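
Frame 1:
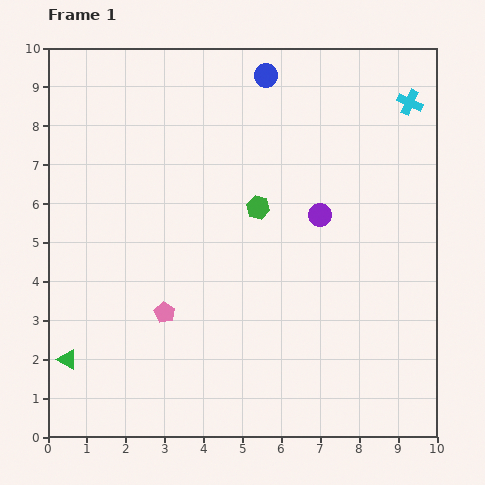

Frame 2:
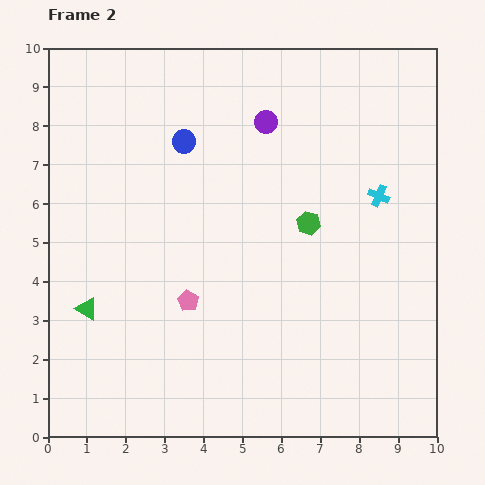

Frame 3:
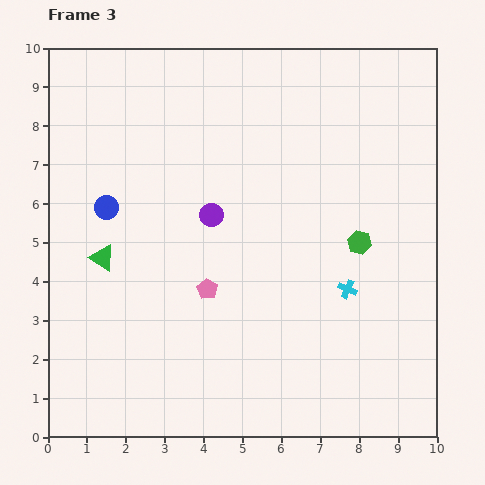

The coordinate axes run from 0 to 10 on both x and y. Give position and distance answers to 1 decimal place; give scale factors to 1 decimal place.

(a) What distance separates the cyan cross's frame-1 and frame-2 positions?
2.5

The cyan cross moved from (9.3, 8.6) to (8.5, 6.2), a distance of √(0.8² + 2.4²) ≈ 2.5.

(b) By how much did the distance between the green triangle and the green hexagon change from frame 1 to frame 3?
+0.3

Distance in frame 1: 6.3. Distance in frame 3: 6.6.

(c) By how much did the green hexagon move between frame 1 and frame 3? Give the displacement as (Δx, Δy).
(2.6, -0.9)

The green hexagon was at (5.4, 5.9) in frame 1 and (8.0, 5.0) in frame 3.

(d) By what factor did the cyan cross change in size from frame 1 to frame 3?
0.7×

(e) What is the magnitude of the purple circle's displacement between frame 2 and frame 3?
2.8

The purple circle moved from (5.6, 8.1) to (4.2, 5.7), a distance of √(1.4² + 2.4²) ≈ 2.8.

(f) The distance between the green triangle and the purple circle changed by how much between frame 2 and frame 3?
-3.6

Distance in frame 2: 6.6. Distance in frame 3: 3.0.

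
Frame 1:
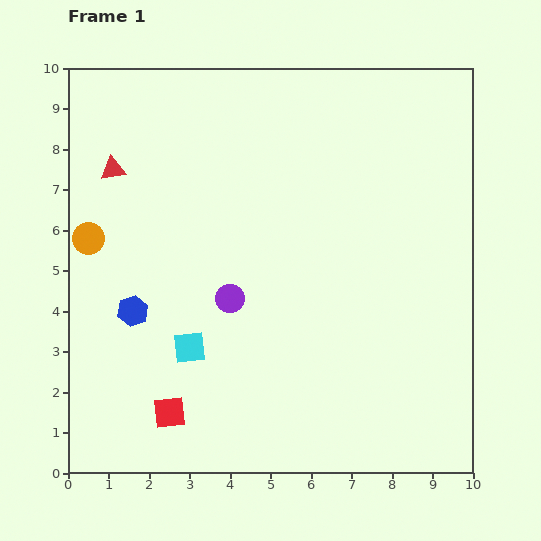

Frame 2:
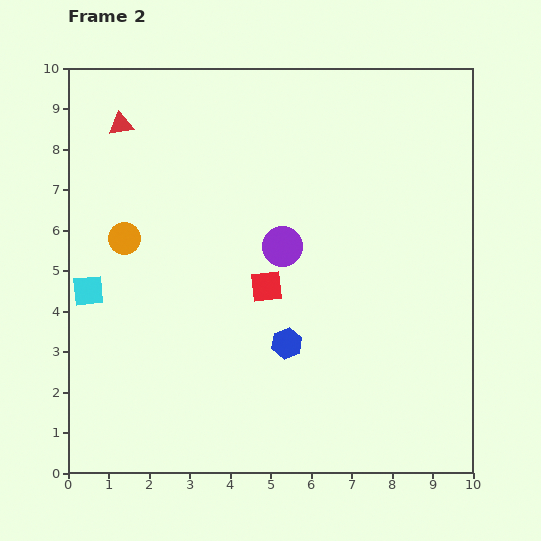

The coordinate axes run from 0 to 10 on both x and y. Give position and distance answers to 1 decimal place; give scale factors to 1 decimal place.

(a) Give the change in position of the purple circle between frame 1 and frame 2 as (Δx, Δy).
(1.3, 1.3)

The purple circle was at (4.0, 4.3) in frame 1 and (5.3, 5.6) in frame 2.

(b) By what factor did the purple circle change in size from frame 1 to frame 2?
1.4×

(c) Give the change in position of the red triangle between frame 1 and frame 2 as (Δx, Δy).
(0.2, 1.1)

The red triangle was at (1.1, 7.5) in frame 1 and (1.3, 8.6) in frame 2.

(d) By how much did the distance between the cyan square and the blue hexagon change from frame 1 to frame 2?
+3.4

Distance in frame 1: 1.7. Distance in frame 2: 5.1.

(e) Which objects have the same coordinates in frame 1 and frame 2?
none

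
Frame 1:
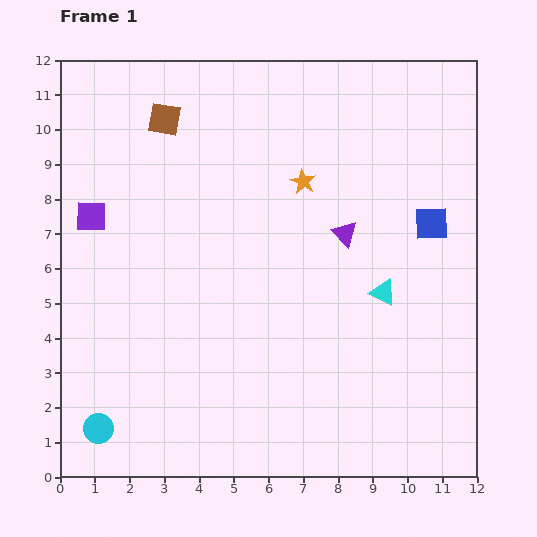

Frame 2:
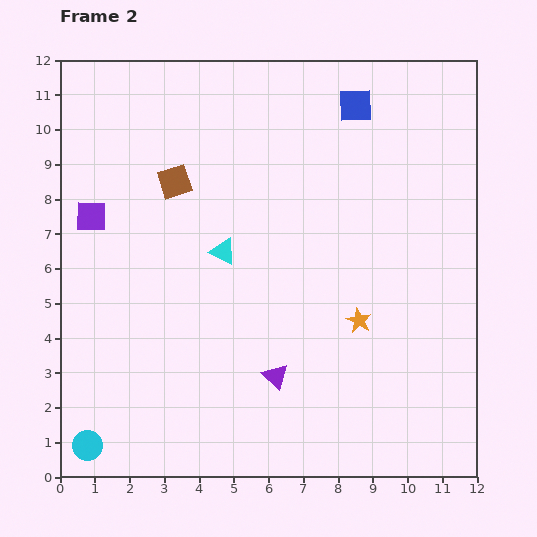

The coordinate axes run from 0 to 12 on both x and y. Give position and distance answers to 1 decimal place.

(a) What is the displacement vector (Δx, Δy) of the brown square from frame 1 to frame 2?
(0.3, -1.8)

The brown square was at (3.0, 10.3) in frame 1 and (3.3, 8.5) in frame 2.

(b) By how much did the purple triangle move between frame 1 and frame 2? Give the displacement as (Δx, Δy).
(-2.0, -4.1)

The purple triangle was at (8.2, 7.0) in frame 1 and (6.2, 2.9) in frame 2.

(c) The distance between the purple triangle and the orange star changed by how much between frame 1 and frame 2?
+1.0

Distance in frame 1: 1.9. Distance in frame 2: 2.9.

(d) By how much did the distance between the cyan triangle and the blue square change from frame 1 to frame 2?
+3.3

Distance in frame 1: 2.4. Distance in frame 2: 5.7.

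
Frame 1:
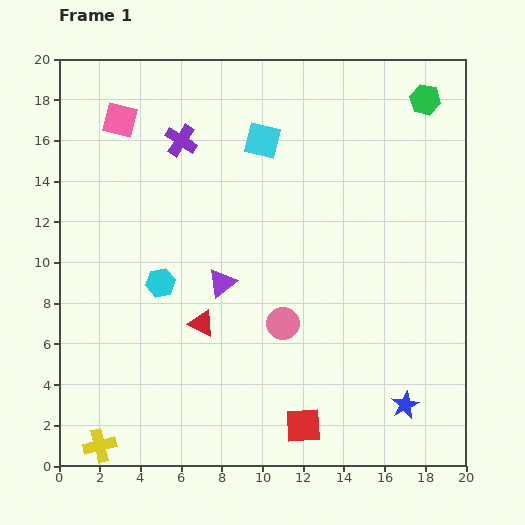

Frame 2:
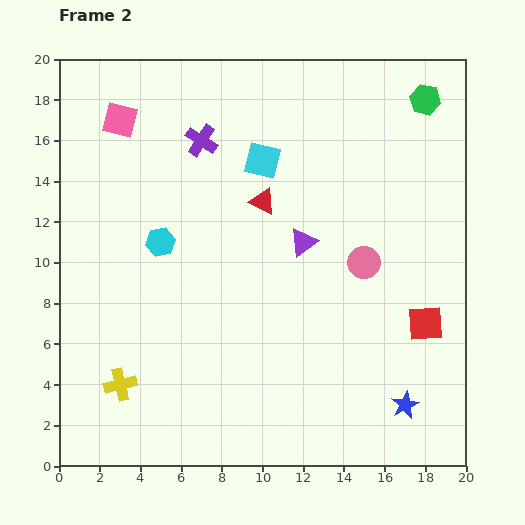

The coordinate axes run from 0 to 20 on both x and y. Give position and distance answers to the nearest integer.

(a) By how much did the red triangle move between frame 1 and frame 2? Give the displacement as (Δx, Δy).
(3, 6)

The red triangle was at (7, 7) in frame 1 and (10, 13) in frame 2.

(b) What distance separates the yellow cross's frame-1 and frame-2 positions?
3

The yellow cross moved from (2, 1) to (3, 4), a distance of √(1² + 3²) ≈ 3.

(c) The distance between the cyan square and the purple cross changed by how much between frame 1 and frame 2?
-1

Distance in frame 1: 4. Distance in frame 2: 3.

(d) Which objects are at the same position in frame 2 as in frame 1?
the pink square, the green hexagon, the blue star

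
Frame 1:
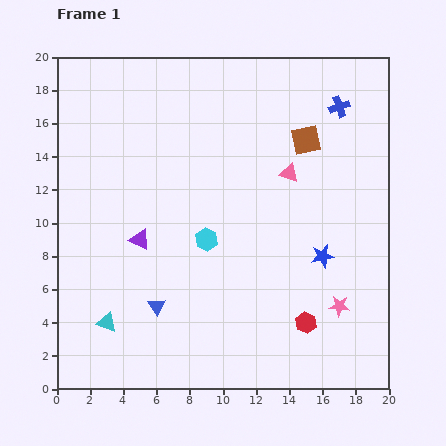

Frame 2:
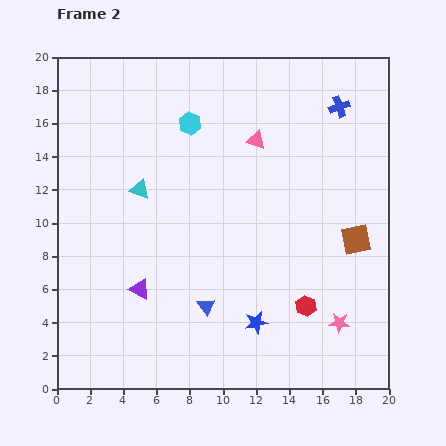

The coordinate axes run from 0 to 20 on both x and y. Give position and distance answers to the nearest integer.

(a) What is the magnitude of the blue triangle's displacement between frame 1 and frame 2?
3

The blue triangle moved from (6, 5) to (9, 5), a distance of √(3² + 0²) ≈ 3.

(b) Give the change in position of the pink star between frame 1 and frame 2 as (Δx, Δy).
(0, -1)

The pink star was at (17, 5) in frame 1 and (17, 4) in frame 2.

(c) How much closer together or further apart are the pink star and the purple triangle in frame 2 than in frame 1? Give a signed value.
-1

Distance in frame 1: 13. Distance in frame 2: 12.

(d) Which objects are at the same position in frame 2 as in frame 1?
the blue cross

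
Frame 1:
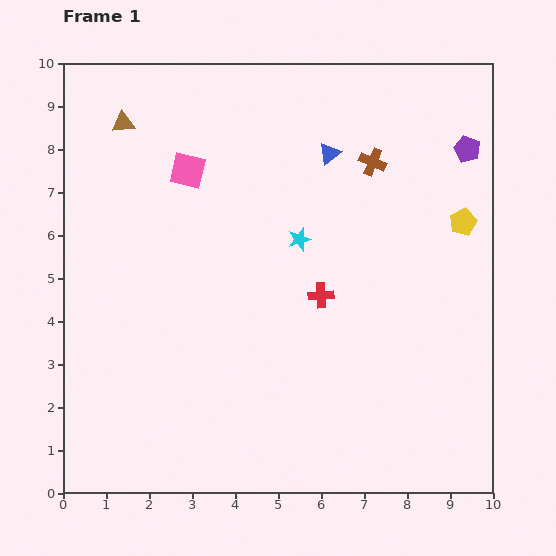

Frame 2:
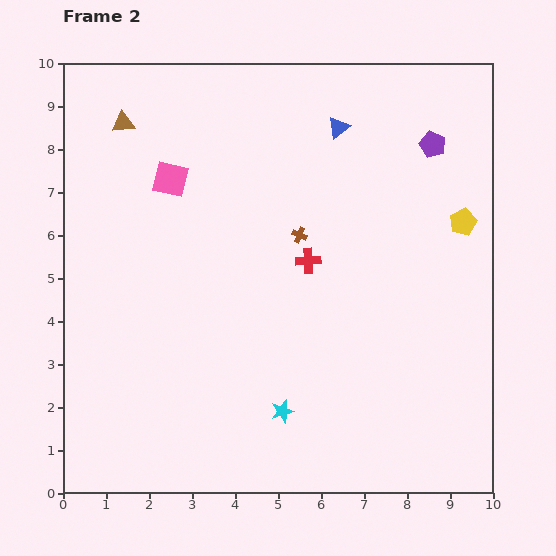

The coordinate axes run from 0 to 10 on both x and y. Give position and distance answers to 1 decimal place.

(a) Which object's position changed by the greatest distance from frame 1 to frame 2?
the cyan star

(moved 4.0; next 2.4)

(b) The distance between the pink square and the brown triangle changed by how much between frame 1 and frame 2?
-0.2

Distance in frame 1: 1.9. Distance in frame 2: 1.7.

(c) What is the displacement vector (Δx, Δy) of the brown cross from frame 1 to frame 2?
(-1.7, -1.7)

The brown cross was at (7.2, 7.7) in frame 1 and (5.5, 6.0) in frame 2.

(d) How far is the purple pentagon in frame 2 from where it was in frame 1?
0.8

The purple pentagon moved from (9.4, 8.0) to (8.6, 8.1), a distance of √(0.8² + 0.1²) ≈ 0.8.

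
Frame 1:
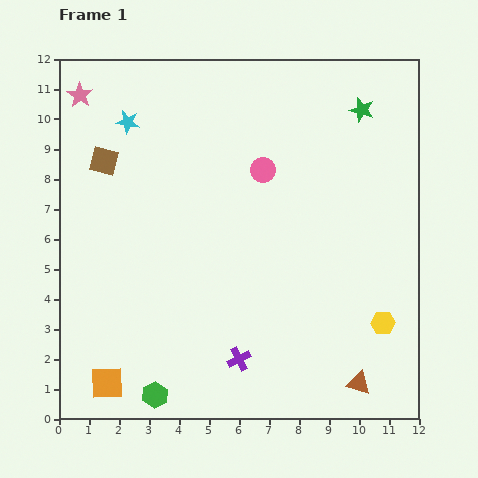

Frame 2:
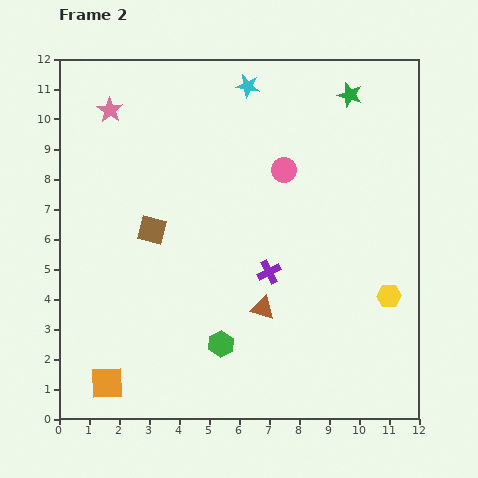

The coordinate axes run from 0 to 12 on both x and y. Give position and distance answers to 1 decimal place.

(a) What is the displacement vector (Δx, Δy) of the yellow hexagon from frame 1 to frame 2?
(0.2, 0.9)

The yellow hexagon was at (10.8, 3.2) in frame 1 and (11.0, 4.1) in frame 2.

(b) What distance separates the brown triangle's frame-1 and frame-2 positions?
4.1

The brown triangle moved from (10.0, 1.2) to (6.8, 3.7), a distance of √(3.2² + 2.5²) ≈ 4.1.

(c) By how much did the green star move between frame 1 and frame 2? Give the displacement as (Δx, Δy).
(-0.4, 0.5)

The green star was at (10.1, 10.3) in frame 1 and (9.7, 10.8) in frame 2.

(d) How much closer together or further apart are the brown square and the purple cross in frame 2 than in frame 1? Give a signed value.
-3.9

Distance in frame 1: 8.0. Distance in frame 2: 4.1.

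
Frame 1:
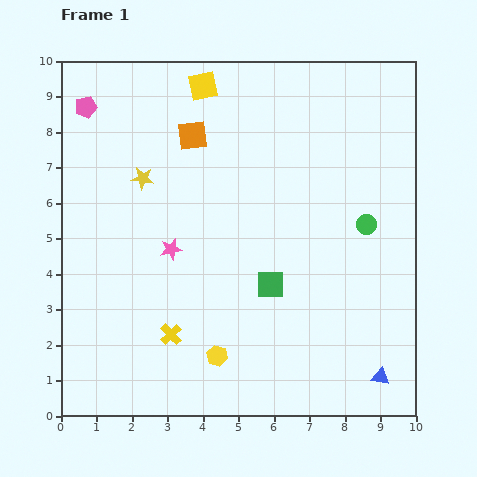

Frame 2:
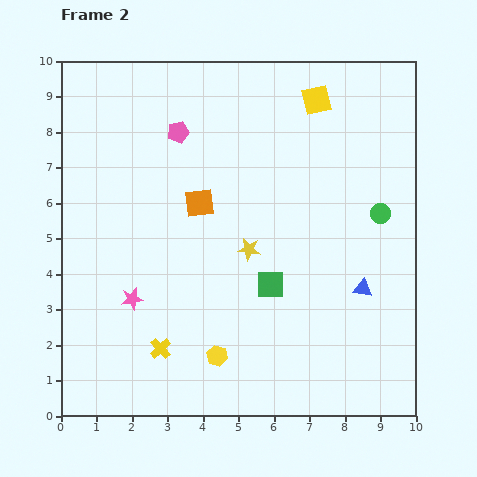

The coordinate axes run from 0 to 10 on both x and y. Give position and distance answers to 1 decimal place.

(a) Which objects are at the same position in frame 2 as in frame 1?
the yellow hexagon, the green square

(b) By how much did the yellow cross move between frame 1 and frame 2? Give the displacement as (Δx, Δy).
(-0.3, -0.4)

The yellow cross was at (3.1, 2.3) in frame 1 and (2.8, 1.9) in frame 2.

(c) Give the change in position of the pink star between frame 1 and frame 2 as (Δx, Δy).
(-1.1, -1.4)

The pink star was at (3.1, 4.7) in frame 1 and (2.0, 3.3) in frame 2.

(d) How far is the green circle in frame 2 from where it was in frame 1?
0.5

The green circle moved from (8.6, 5.4) to (9.0, 5.7), a distance of √(0.4² + 0.3²) ≈ 0.5.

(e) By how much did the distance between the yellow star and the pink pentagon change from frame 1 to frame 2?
+1.3

Distance in frame 1: 2.6. Distance in frame 2: 3.9.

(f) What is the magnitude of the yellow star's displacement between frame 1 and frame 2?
3.6

The yellow star moved from (2.3, 6.7) to (5.3, 4.7), a distance of √(3.0² + 2.0²) ≈ 3.6.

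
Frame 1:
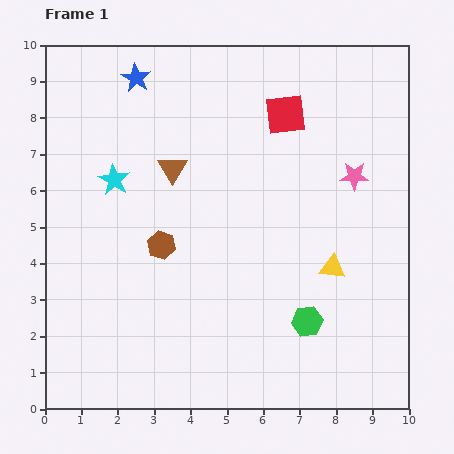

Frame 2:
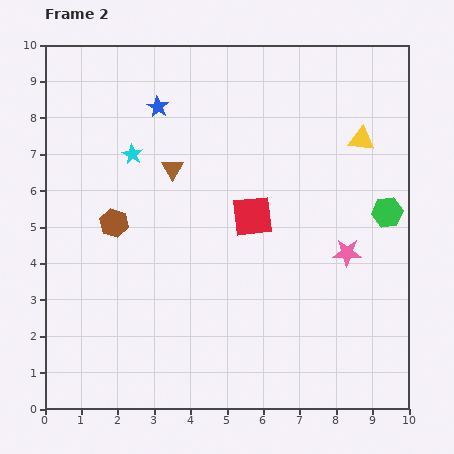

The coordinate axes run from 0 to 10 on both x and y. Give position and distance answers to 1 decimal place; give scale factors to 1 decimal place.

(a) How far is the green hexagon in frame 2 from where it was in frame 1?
3.7

The green hexagon moved from (7.2, 2.4) to (9.4, 5.4), a distance of √(2.2² + 3.0²) ≈ 3.7.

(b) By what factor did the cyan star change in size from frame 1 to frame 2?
0.7×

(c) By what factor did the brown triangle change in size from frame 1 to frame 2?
0.7×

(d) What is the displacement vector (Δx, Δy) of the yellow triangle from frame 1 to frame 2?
(0.8, 3.5)

The yellow triangle was at (7.9, 3.9) in frame 1 and (8.7, 7.4) in frame 2.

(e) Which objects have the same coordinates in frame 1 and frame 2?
the brown triangle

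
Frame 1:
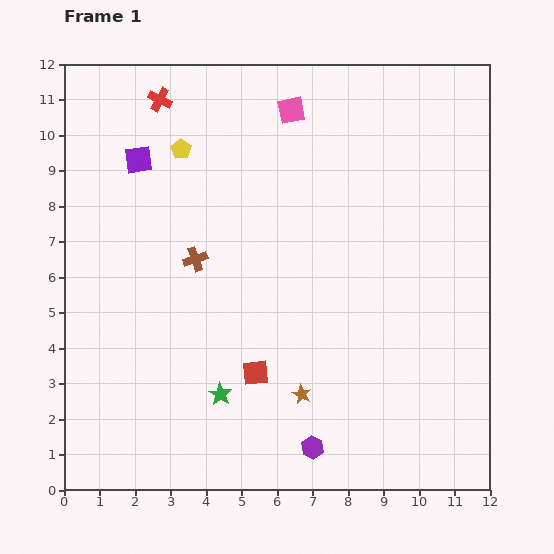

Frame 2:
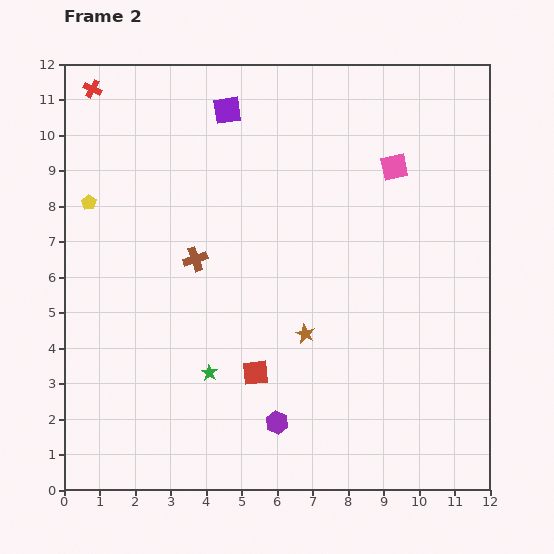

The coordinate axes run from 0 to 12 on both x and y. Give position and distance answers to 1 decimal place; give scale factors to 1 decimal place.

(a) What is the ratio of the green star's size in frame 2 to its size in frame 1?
0.7×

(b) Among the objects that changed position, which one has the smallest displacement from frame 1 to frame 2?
the green star

(moved 0.7)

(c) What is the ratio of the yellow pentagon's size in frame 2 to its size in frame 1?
0.8×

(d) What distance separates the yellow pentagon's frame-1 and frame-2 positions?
3.0

The yellow pentagon moved from (3.3, 9.6) to (0.7, 8.1), a distance of √(2.6² + 1.5²) ≈ 3.0.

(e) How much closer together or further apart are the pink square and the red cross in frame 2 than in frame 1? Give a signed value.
+5.1

Distance in frame 1: 3.7. Distance in frame 2: 8.8.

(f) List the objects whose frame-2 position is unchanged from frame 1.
the red square, the brown cross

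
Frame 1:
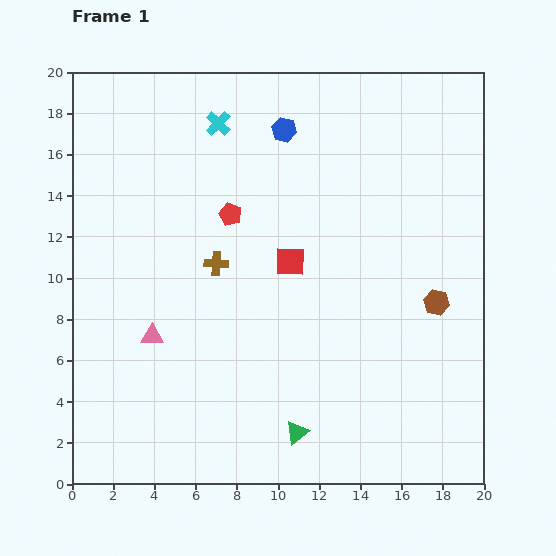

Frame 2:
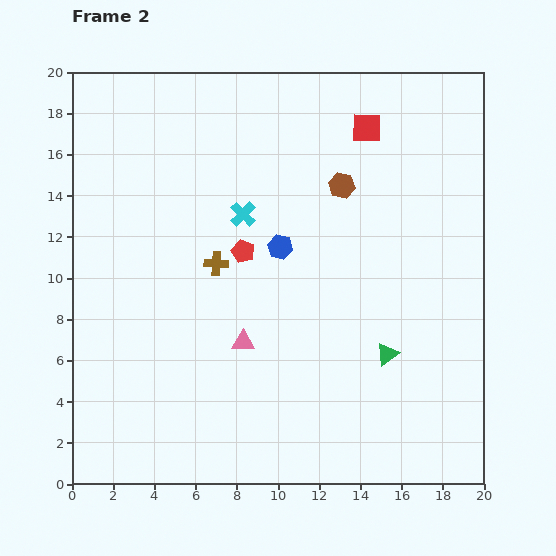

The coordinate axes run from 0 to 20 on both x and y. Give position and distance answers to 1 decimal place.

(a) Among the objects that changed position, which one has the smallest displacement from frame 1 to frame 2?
the red pentagon

(moved 1.9)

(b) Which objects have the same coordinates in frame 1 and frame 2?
the brown cross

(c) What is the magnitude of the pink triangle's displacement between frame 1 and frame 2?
4.4

The pink triangle moved from (3.9, 7.2) to (8.3, 6.9), a distance of √(4.4² + 0.3²) ≈ 4.4.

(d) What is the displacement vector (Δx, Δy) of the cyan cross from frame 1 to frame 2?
(1.2, -4.4)

The cyan cross was at (7.1, 17.5) in frame 1 and (8.3, 13.1) in frame 2.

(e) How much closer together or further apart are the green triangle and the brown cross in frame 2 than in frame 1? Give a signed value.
+0.3

Distance in frame 1: 9.1. Distance in frame 2: 9.4.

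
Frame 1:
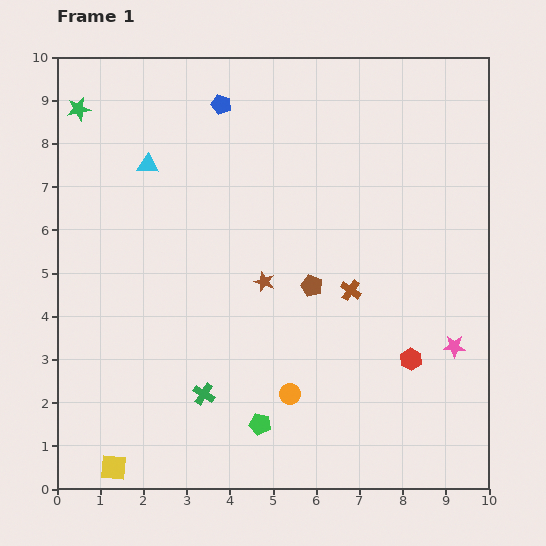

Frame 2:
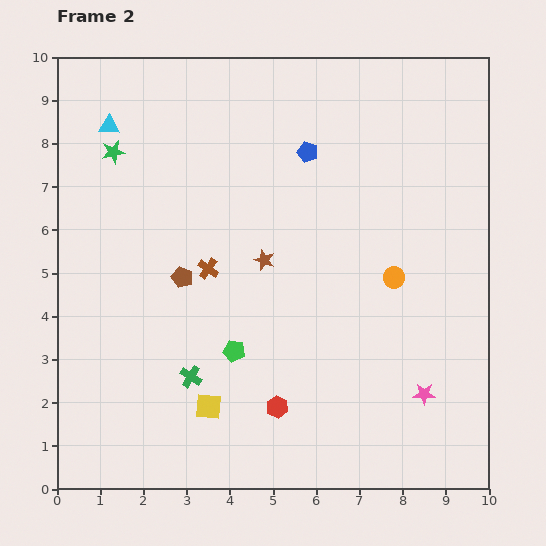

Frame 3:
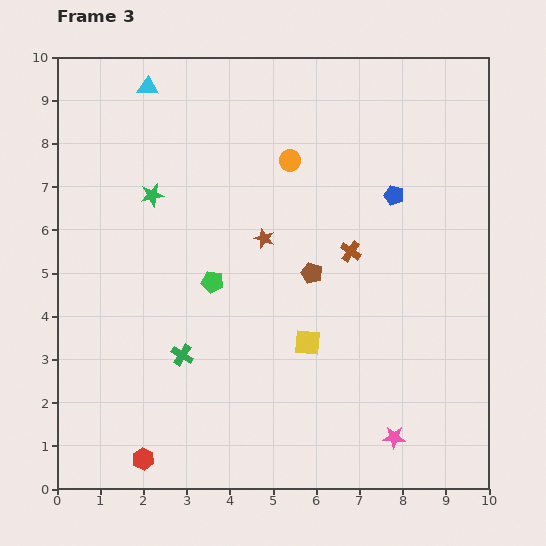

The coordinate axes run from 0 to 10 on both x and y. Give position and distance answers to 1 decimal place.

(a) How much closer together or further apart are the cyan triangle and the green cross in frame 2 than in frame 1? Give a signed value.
+0.6

Distance in frame 1: 5.5. Distance in frame 2: 6.1.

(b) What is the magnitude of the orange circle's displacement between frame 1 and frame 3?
5.4

The orange circle moved from (5.4, 2.2) to (5.4, 7.6), a distance of √(0.0² + 5.4²) ≈ 5.4.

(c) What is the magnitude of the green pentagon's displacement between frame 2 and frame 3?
1.7

The green pentagon moved from (4.1, 3.2) to (3.6, 4.8), a distance of √(0.5² + 1.6²) ≈ 1.7.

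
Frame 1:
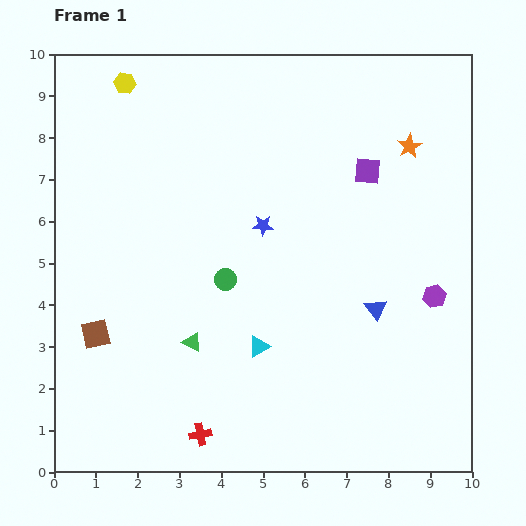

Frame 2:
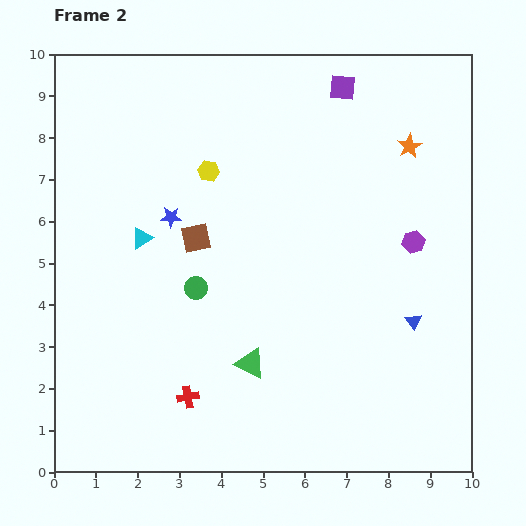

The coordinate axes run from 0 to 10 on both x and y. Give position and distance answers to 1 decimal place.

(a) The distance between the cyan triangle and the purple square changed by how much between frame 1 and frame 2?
+1.1

Distance in frame 1: 4.9. Distance in frame 2: 6.0.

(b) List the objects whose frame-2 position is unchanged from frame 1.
the orange star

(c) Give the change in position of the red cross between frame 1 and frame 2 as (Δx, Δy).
(-0.3, 0.9)

The red cross was at (3.5, 0.9) in frame 1 and (3.2, 1.8) in frame 2.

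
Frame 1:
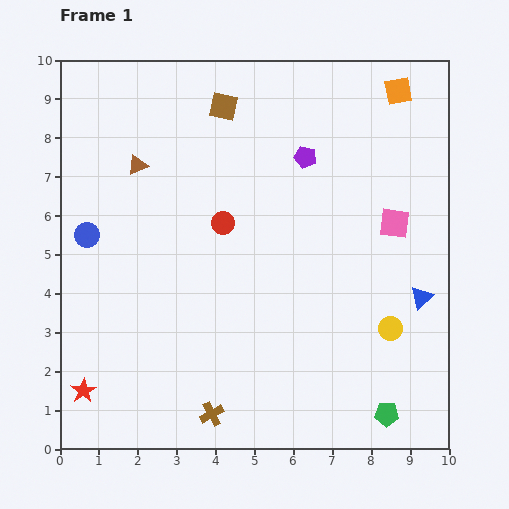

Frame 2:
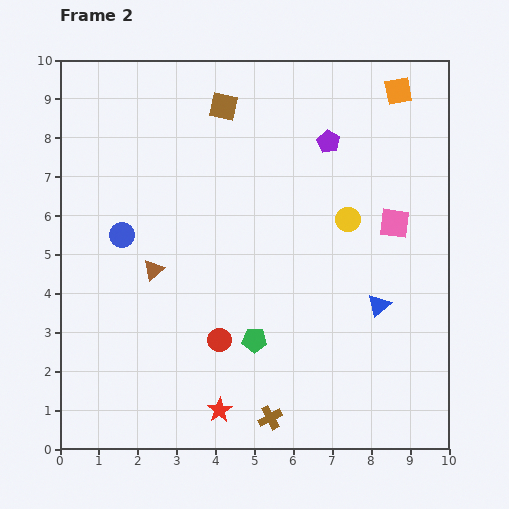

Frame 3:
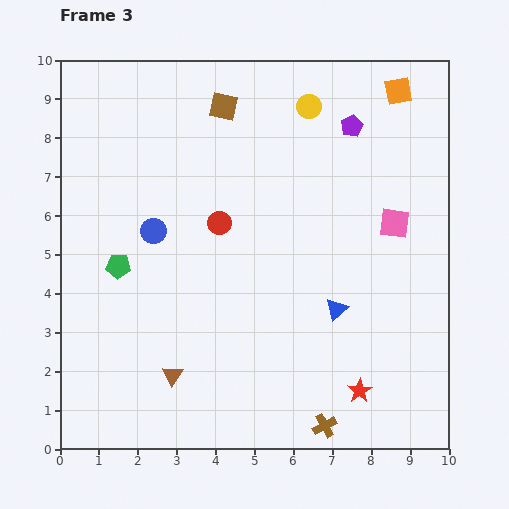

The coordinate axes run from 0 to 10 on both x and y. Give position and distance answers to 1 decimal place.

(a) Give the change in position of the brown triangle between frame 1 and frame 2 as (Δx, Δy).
(0.4, -2.7)

The brown triangle was at (2.0, 7.3) in frame 1 and (2.4, 4.6) in frame 2.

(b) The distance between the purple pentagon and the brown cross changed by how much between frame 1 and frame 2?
+0.3

Distance in frame 1: 7.0. Distance in frame 2: 7.3.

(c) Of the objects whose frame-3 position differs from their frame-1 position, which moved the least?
the red circle

(moved 0.1)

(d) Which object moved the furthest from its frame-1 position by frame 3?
the green pentagon

(moved 7.9; next 7.1)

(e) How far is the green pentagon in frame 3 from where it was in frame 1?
7.9

The green pentagon moved from (8.4, 0.9) to (1.5, 4.7), a distance of √(6.9² + 3.8²) ≈ 7.9.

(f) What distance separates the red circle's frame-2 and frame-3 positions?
3.0

The red circle moved from (4.1, 2.8) to (4.1, 5.8), a distance of √(0.0² + 3.0²) ≈ 3.0.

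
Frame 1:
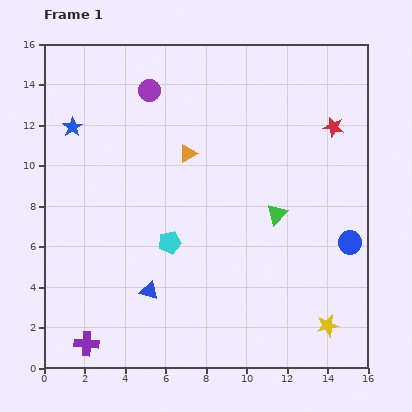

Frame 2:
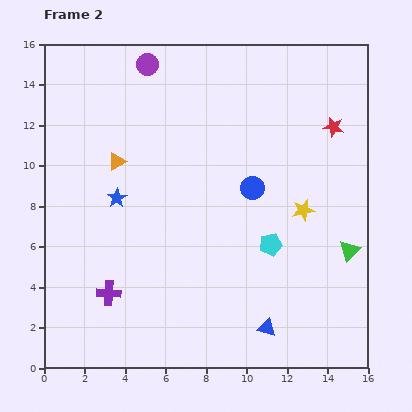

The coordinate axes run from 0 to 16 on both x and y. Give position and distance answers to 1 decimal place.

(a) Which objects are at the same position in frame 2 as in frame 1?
the red star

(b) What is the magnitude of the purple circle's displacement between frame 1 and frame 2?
1.3

The purple circle moved from (5.2, 13.7) to (5.1, 15.0), a distance of √(0.1² + 1.3²) ≈ 1.3.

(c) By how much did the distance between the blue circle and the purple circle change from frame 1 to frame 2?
-4.4

Distance in frame 1: 12.4. Distance in frame 2: 8.0.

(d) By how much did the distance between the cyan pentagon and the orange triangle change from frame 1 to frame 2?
+4.1

Distance in frame 1: 4.5. Distance in frame 2: 8.6.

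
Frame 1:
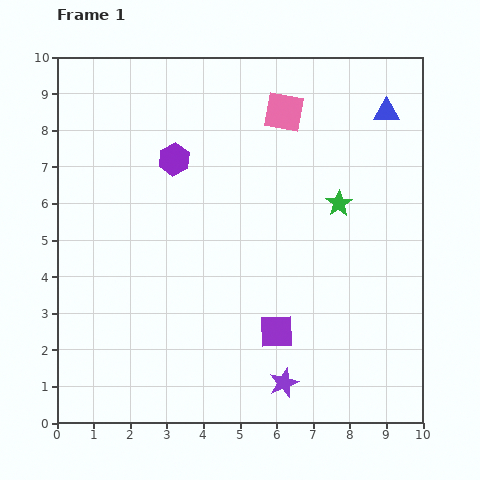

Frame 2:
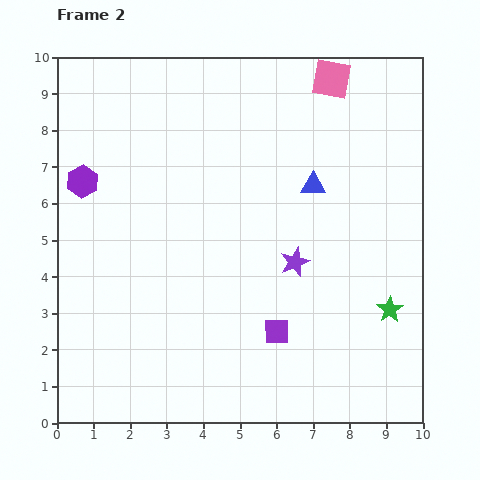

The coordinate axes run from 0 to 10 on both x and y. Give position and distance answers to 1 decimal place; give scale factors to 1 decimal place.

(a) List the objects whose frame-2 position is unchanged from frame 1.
the purple square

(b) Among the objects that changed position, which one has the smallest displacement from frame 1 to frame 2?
the pink square

(moved 1.6)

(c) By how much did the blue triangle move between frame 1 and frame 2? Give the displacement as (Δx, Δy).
(-2.0, -2.0)

The blue triangle was at (9.0, 8.5) in frame 1 and (7.0, 6.5) in frame 2.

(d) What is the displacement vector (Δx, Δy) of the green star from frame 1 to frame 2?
(1.4, -2.9)

The green star was at (7.7, 6.0) in frame 1 and (9.1, 3.1) in frame 2.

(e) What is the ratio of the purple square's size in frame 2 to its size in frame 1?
0.8×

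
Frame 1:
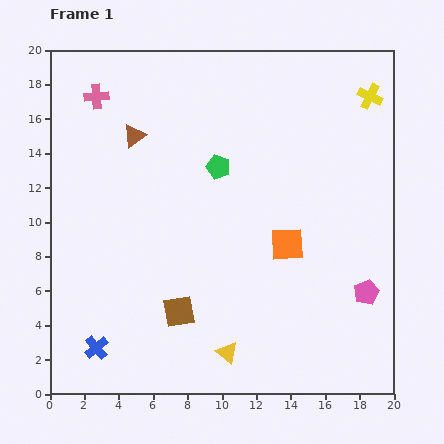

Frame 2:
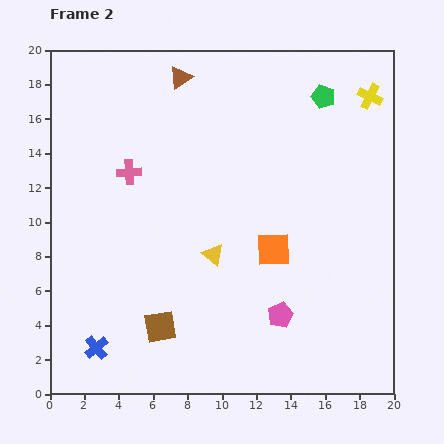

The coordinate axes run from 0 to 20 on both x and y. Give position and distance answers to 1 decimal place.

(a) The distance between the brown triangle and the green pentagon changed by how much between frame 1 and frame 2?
+3.2

Distance in frame 1: 5.2. Distance in frame 2: 8.4.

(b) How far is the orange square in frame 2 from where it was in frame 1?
0.9

The orange square moved from (13.8, 8.7) to (13.0, 8.4), a distance of √(0.8² + 0.3²) ≈ 0.9.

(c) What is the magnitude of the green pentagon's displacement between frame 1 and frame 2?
7.3

The green pentagon moved from (9.8, 13.2) to (15.9, 17.3), a distance of √(6.1² + 4.1²) ≈ 7.3.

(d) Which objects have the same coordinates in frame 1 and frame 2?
the yellow cross, the blue cross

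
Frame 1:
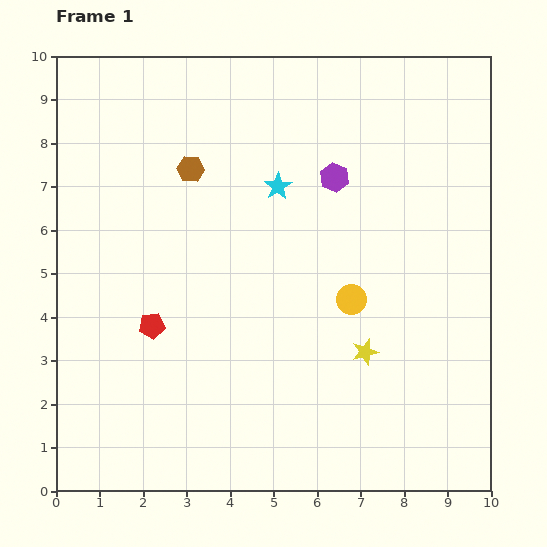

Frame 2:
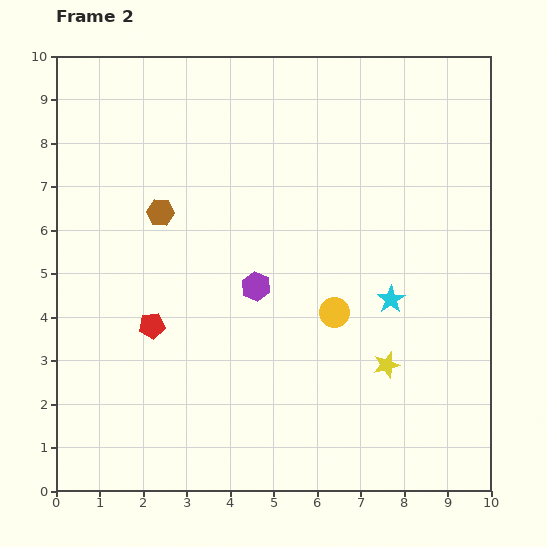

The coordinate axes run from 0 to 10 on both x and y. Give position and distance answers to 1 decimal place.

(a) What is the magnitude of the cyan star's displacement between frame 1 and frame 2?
3.7

The cyan star moved from (5.1, 7.0) to (7.7, 4.4), a distance of √(2.6² + 2.6²) ≈ 3.7.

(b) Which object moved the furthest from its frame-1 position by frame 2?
the cyan star

(moved 3.7; next 3.1)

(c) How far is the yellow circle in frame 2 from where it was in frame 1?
0.5

The yellow circle moved from (6.8, 4.4) to (6.4, 4.1), a distance of √(0.4² + 0.3²) ≈ 0.5.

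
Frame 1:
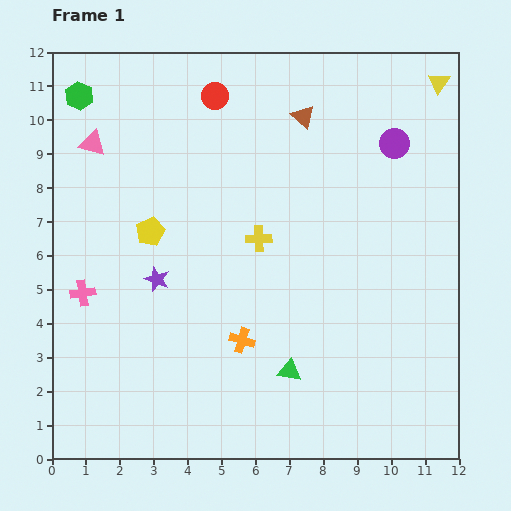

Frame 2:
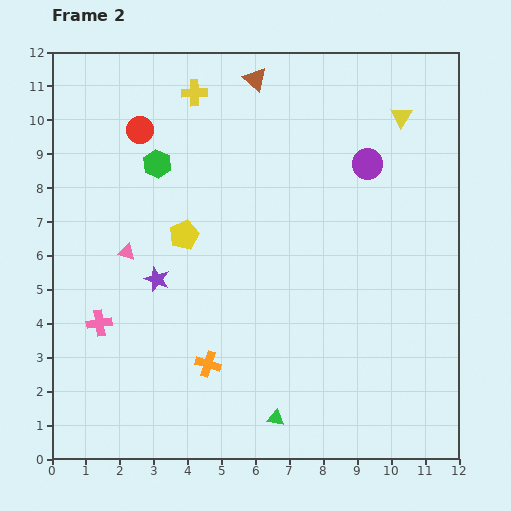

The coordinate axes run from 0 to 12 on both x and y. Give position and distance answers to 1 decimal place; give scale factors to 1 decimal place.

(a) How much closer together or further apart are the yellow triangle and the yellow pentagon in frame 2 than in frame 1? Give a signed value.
-2.3

Distance in frame 1: 9.6. Distance in frame 2: 7.3.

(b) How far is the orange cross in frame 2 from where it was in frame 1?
1.2

The orange cross moved from (5.6, 3.5) to (4.6, 2.8), a distance of √(1.0² + 0.7²) ≈ 1.2.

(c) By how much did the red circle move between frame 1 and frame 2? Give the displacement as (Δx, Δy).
(-2.2, -1.0)

The red circle was at (4.8, 10.7) in frame 1 and (2.6, 9.7) in frame 2.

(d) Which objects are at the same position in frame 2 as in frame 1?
the purple star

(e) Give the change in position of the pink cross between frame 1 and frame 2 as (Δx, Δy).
(0.5, -0.9)

The pink cross was at (0.9, 4.9) in frame 1 and (1.4, 4.0) in frame 2.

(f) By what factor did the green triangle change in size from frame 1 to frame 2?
0.7×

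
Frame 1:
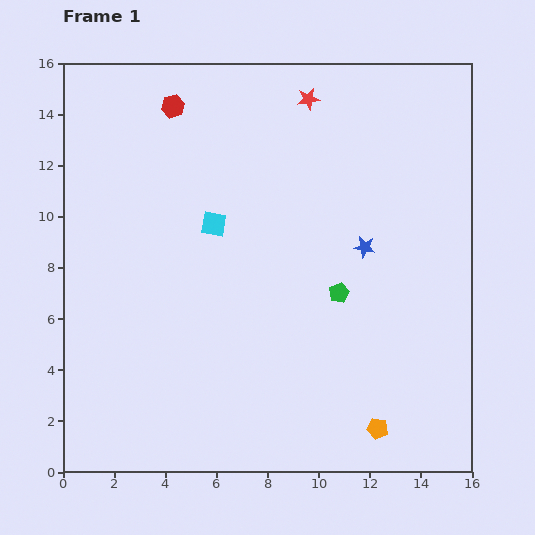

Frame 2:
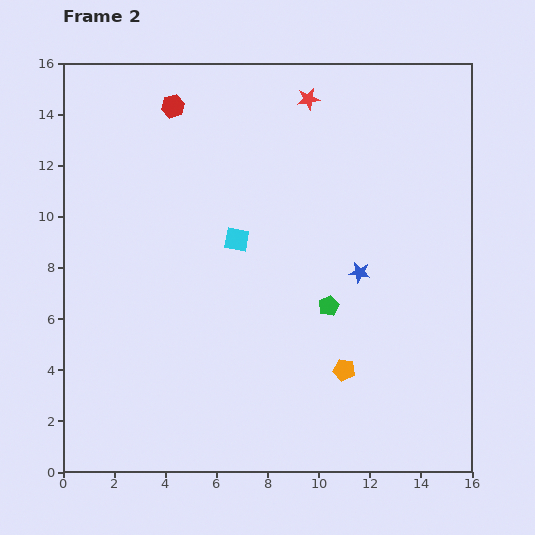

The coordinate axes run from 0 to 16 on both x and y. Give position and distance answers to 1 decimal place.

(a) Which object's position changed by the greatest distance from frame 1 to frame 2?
the orange pentagon

(moved 2.6; next 1.1)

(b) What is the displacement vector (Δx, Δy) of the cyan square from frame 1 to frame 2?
(0.9, -0.6)

The cyan square was at (5.9, 9.7) in frame 1 and (6.8, 9.1) in frame 2.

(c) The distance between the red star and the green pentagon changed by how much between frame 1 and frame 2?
+0.4

Distance in frame 1: 7.7. Distance in frame 2: 8.1.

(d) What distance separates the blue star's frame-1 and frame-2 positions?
1.0

The blue star moved from (11.8, 8.8) to (11.6, 7.8), a distance of √(0.2² + 1.0²) ≈ 1.0.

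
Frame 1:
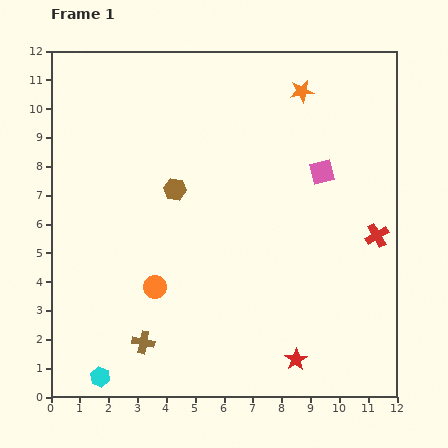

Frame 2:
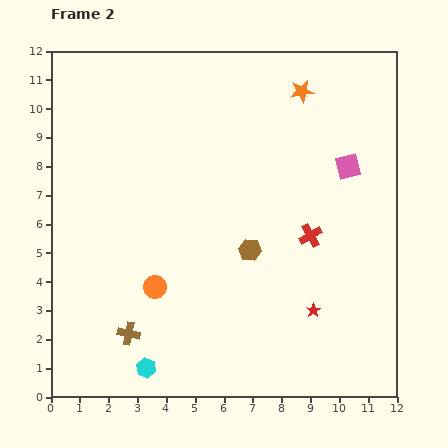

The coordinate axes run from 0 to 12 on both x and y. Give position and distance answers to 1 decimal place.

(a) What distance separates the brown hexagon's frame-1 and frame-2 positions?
3.3

The brown hexagon moved from (4.3, 7.2) to (6.9, 5.1), a distance of √(2.6² + 2.1²) ≈ 3.3.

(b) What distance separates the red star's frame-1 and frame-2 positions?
1.8

The red star moved from (8.5, 1.3) to (9.1, 3.0), a distance of √(0.6² + 1.7²) ≈ 1.8.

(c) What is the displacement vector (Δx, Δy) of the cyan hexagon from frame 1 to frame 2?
(1.6, 0.3)

The cyan hexagon was at (1.7, 0.7) in frame 1 and (3.3, 1.0) in frame 2.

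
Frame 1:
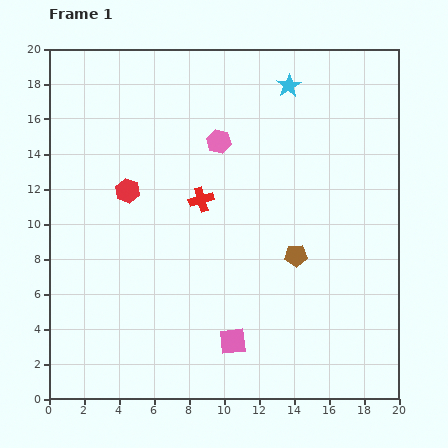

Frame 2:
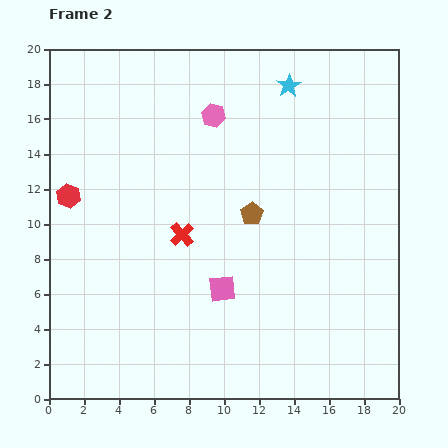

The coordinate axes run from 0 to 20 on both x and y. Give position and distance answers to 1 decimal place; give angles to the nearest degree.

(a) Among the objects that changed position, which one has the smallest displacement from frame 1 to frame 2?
the pink hexagon

(moved 1.5)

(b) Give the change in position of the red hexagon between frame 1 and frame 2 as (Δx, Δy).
(-3.4, -0.3)

The red hexagon was at (4.5, 11.9) in frame 1 and (1.1, 11.6) in frame 2.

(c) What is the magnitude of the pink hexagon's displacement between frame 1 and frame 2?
1.5

The pink hexagon moved from (9.7, 14.7) to (9.4, 16.2), a distance of √(0.3² + 1.5²) ≈ 1.5.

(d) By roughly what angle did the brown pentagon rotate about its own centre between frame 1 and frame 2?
30° counter-clockwise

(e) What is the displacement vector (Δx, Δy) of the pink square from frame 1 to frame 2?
(-0.6, 3.0)

The pink square was at (10.5, 3.3) in frame 1 and (9.9, 6.3) in frame 2.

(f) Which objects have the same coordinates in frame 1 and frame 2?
the cyan star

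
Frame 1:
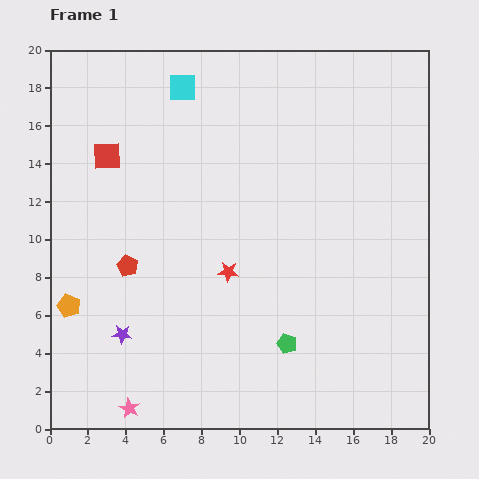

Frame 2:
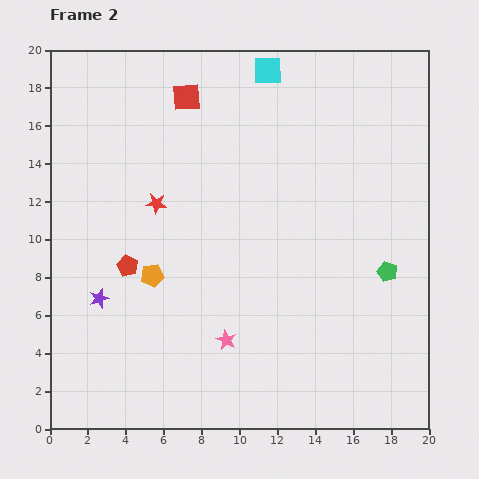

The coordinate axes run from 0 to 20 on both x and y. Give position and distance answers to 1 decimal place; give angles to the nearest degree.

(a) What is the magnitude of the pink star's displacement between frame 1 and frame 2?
6.2

The pink star moved from (4.2, 1.1) to (9.3, 4.7), a distance of √(5.1² + 3.6²) ≈ 6.2.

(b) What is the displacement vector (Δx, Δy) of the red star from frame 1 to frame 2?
(-3.8, 3.6)

The red star was at (9.4, 8.3) in frame 1 and (5.6, 11.9) in frame 2.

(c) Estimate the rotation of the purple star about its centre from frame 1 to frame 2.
23° counter-clockwise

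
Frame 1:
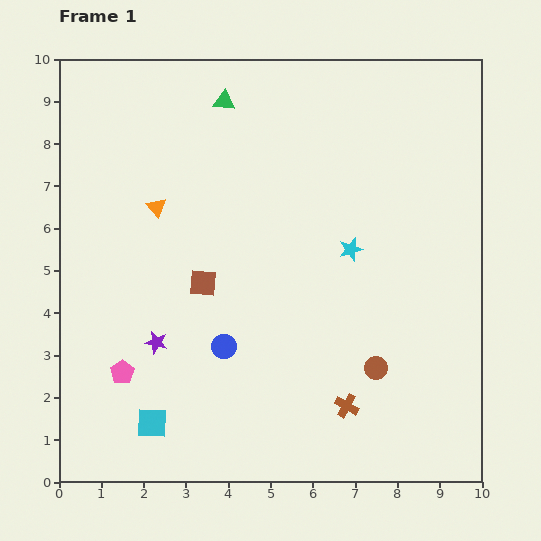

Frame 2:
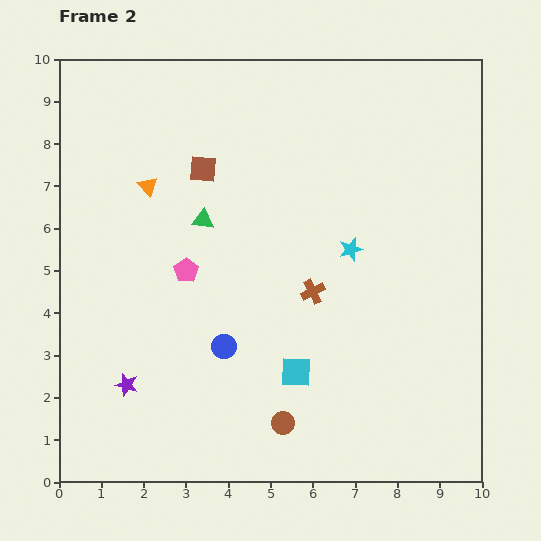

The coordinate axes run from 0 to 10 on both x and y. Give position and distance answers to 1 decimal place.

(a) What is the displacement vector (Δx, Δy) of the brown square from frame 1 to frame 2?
(0.0, 2.7)

The brown square was at (3.4, 4.7) in frame 1 and (3.4, 7.4) in frame 2.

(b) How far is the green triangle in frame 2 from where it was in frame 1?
2.8

The green triangle moved from (3.9, 9.0) to (3.4, 6.2), a distance of √(0.5² + 2.8²) ≈ 2.8.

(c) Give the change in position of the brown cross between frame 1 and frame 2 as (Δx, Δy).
(-0.8, 2.7)

The brown cross was at (6.8, 1.8) in frame 1 and (6.0, 4.5) in frame 2.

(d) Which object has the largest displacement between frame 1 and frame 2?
the cyan square

(moved 3.6; next 2.8)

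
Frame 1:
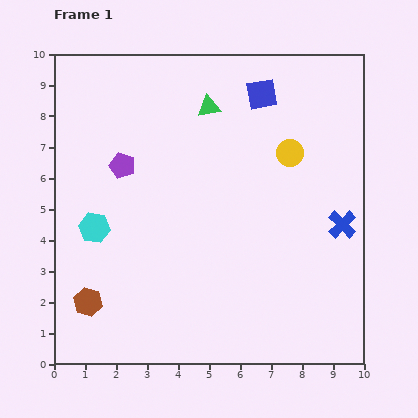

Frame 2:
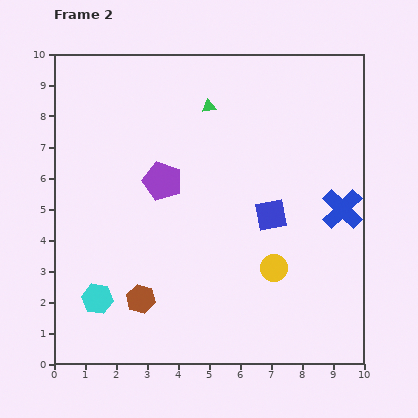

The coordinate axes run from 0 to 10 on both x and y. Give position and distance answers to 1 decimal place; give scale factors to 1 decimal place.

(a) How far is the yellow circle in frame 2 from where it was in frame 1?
3.7

The yellow circle moved from (7.6, 6.8) to (7.1, 3.1), a distance of √(0.5² + 3.7²) ≈ 3.7.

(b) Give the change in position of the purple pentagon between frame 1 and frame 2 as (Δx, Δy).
(1.3, -0.5)

The purple pentagon was at (2.2, 6.4) in frame 1 and (3.5, 5.9) in frame 2.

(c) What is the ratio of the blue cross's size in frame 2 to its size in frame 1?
1.5×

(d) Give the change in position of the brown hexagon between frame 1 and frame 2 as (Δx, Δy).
(1.7, 0.1)

The brown hexagon was at (1.1, 2.0) in frame 1 and (2.8, 2.1) in frame 2.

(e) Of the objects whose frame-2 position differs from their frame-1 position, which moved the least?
the blue cross

(moved 0.5)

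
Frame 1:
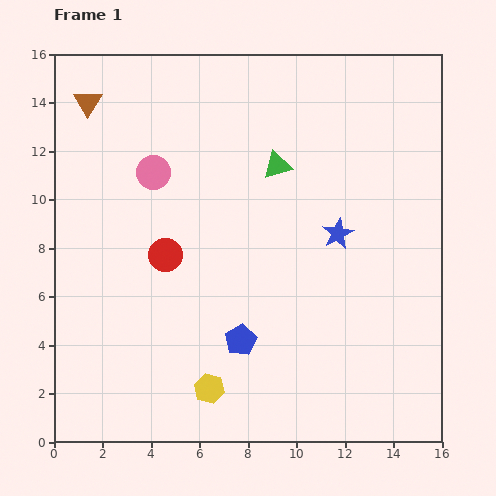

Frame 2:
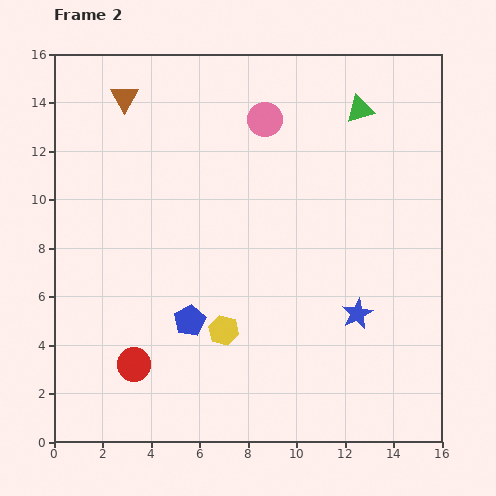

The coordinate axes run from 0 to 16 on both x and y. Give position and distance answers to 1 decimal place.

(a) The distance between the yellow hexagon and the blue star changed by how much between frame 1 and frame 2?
-2.8

Distance in frame 1: 8.3. Distance in frame 2: 5.5.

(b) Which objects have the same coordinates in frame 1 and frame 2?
none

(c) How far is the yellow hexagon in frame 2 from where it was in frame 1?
2.5

The yellow hexagon moved from (6.4, 2.2) to (7.0, 4.6), a distance of √(0.6² + 2.4²) ≈ 2.5.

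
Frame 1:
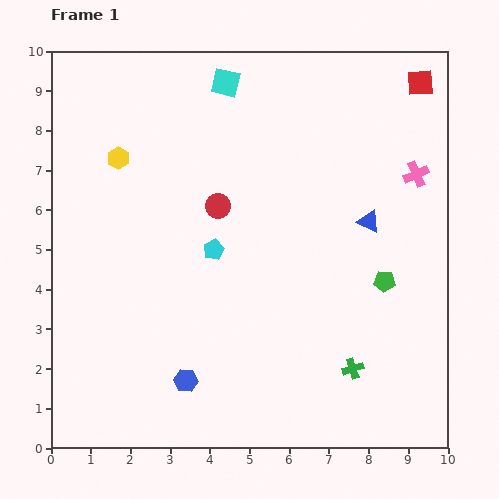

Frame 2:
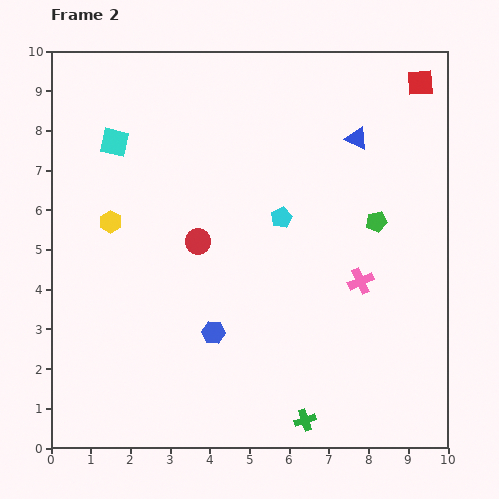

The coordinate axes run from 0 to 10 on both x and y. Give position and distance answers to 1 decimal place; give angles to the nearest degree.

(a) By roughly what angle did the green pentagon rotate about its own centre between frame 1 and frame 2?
15° counter-clockwise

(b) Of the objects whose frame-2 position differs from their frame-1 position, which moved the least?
the red circle

(moved 1.0)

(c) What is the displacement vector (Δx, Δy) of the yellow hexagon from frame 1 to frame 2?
(-0.2, -1.6)

The yellow hexagon was at (1.7, 7.3) in frame 1 and (1.5, 5.7) in frame 2.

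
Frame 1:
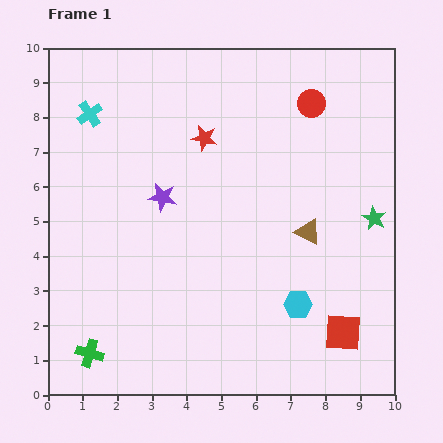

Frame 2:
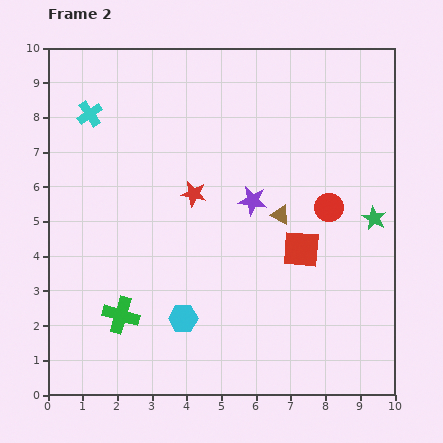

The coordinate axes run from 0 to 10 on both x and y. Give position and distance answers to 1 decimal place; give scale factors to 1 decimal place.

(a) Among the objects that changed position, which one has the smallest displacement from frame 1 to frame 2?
the brown triangle

(moved 0.9)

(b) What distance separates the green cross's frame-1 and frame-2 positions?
1.4

The green cross moved from (1.2, 1.2) to (2.1, 2.3), a distance of √(0.9² + 1.1²) ≈ 1.4.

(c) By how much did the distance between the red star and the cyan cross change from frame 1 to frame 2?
+0.4

Distance in frame 1: 3.4. Distance in frame 2: 3.8.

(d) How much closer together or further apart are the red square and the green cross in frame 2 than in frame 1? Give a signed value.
-1.8

Distance in frame 1: 7.3. Distance in frame 2: 5.5.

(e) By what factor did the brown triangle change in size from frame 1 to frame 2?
0.7×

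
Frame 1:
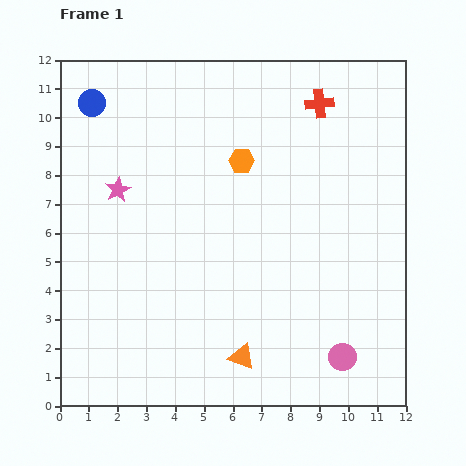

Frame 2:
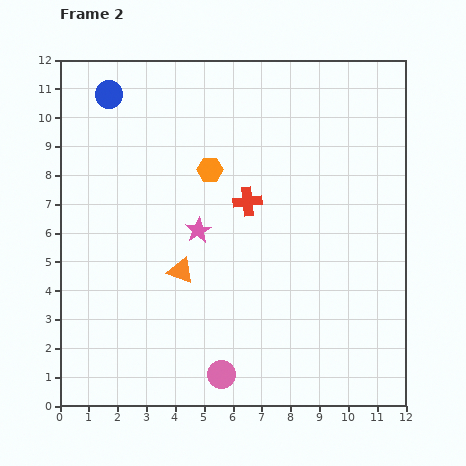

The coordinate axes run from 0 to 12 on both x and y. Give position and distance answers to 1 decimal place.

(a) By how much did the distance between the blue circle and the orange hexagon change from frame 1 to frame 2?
-1.2

Distance in frame 1: 5.6. Distance in frame 2: 4.4.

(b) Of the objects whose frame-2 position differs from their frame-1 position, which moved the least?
the blue circle

(moved 0.7)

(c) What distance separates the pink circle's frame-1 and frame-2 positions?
4.2

The pink circle moved from (9.8, 1.7) to (5.6, 1.1), a distance of √(4.2² + 0.6²) ≈ 4.2.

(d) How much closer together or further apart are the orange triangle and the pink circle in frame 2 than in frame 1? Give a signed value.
+0.4

Distance in frame 1: 3.5. Distance in frame 2: 3.9.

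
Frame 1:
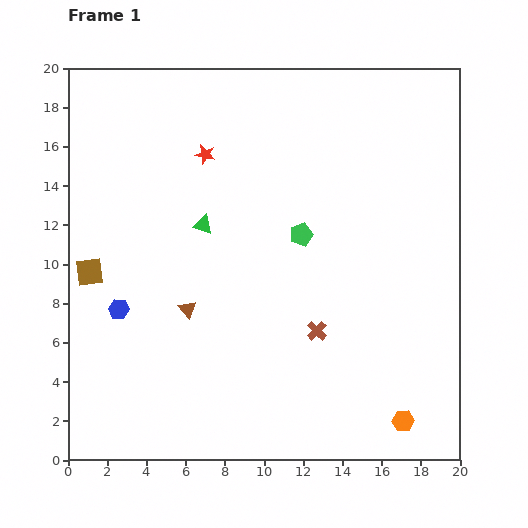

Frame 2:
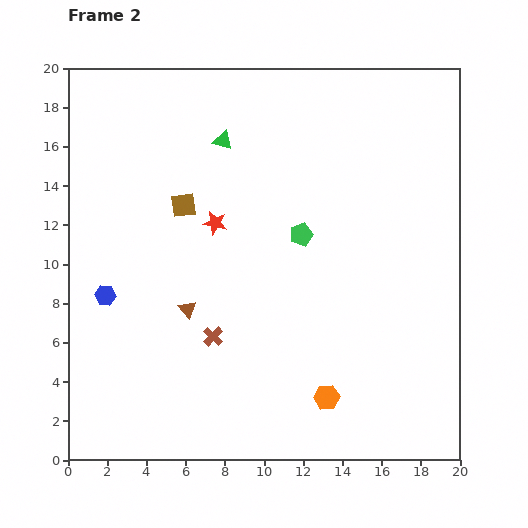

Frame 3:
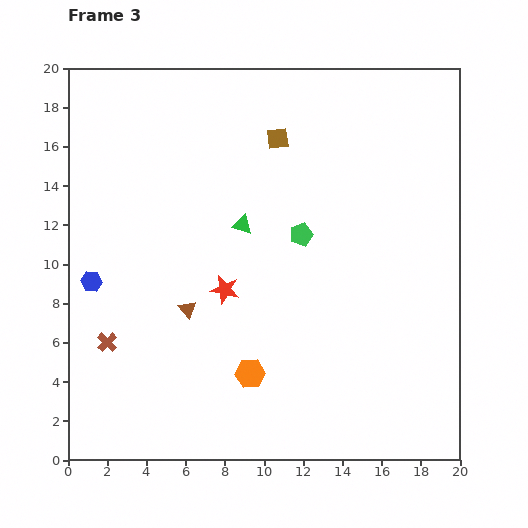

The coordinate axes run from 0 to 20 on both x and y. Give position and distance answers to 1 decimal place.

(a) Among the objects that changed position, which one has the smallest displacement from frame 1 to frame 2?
the blue hexagon

(moved 1.0)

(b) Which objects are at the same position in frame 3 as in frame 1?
the brown triangle, the green pentagon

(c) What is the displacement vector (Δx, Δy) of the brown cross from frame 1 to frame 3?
(-10.7, -0.6)

The brown cross was at (12.7, 6.6) in frame 1 and (2.0, 6.0) in frame 3.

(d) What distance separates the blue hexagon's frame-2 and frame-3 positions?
1.0

The blue hexagon moved from (1.9, 8.4) to (1.2, 9.1), a distance of √(0.7² + 0.7²) ≈ 1.0.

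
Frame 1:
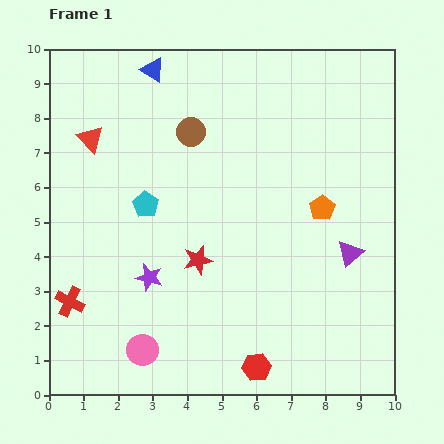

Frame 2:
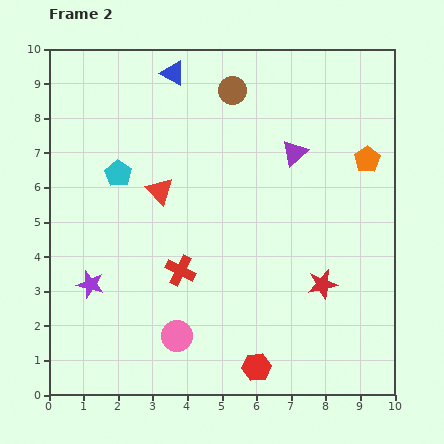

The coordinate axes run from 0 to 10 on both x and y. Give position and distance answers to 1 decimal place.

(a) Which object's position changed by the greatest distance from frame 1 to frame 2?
the red star

(moved 3.7; next 3.3)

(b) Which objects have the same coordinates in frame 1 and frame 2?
the red hexagon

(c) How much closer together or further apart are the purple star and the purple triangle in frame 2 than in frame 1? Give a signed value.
+1.2

Distance in frame 1: 5.8. Distance in frame 2: 7.0.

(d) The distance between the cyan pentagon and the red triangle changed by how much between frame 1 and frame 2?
-1.2

Distance in frame 1: 2.5. Distance in frame 2: 1.3.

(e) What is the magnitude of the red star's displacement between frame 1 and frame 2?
3.7

The red star moved from (4.3, 3.9) to (7.9, 3.2), a distance of √(3.6² + 0.7²) ≈ 3.7.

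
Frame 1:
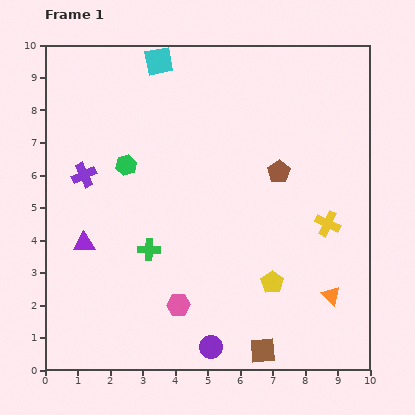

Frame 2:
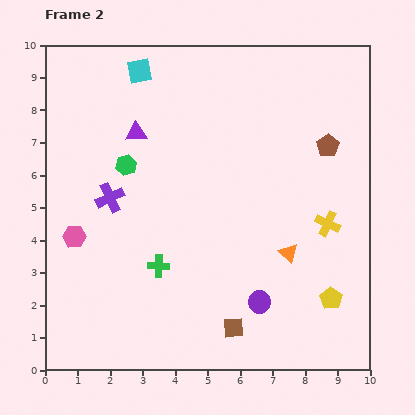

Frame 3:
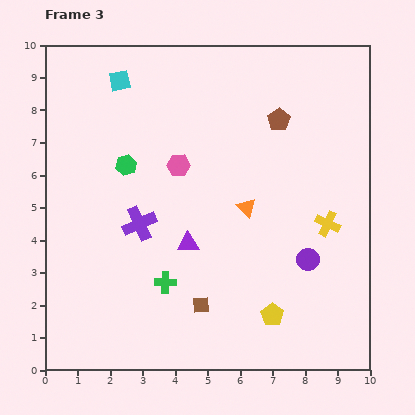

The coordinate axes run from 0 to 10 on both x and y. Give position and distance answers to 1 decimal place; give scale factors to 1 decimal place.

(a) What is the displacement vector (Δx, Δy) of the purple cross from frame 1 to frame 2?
(0.8, -0.7)

The purple cross was at (1.2, 6.0) in frame 1 and (2.0, 5.3) in frame 2.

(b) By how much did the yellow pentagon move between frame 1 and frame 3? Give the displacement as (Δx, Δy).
(0.0, -1.0)

The yellow pentagon was at (7.0, 2.7) in frame 1 and (7.0, 1.7) in frame 3.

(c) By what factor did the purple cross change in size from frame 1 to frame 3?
1.4×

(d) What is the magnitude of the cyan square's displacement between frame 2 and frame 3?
0.7

The cyan square moved from (2.9, 9.2) to (2.3, 8.9), a distance of √(0.6² + 0.3²) ≈ 0.7.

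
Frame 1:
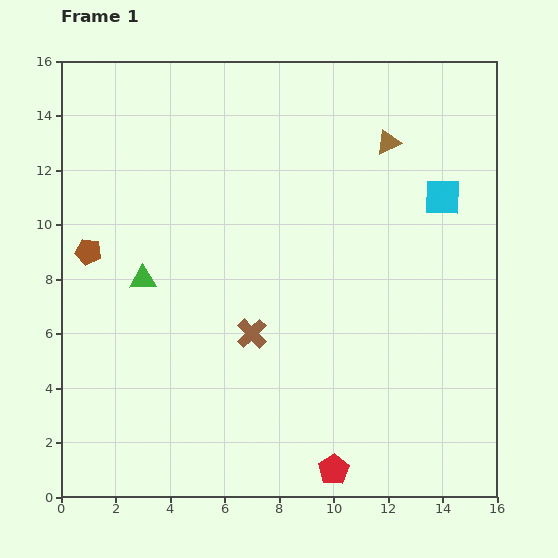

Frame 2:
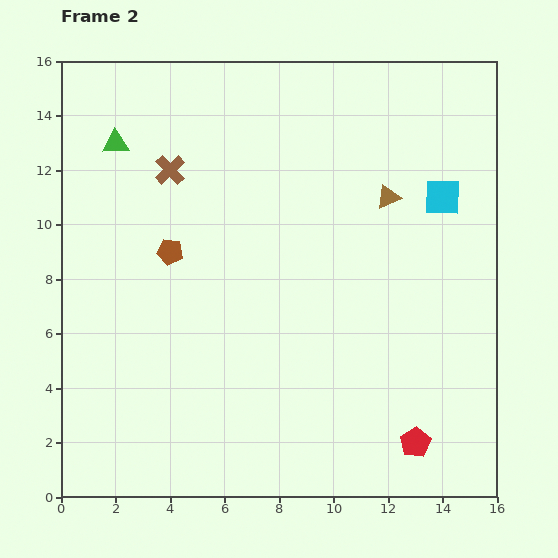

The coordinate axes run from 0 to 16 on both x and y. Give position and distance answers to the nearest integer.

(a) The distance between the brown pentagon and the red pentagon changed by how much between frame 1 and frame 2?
-1

Distance in frame 1: 12. Distance in frame 2: 11.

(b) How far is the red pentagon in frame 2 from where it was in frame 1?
3

The red pentagon moved from (10, 1) to (13, 2), a distance of √(3² + 1²) ≈ 3.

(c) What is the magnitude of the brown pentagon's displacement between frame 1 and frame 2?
3

The brown pentagon moved from (1, 9) to (4, 9), a distance of √(3² + 0²) ≈ 3.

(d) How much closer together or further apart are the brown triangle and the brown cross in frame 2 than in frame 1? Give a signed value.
-1

Distance in frame 1: 9. Distance in frame 2: 8.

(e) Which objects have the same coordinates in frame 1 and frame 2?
the cyan square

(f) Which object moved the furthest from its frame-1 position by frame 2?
the brown cross

(moved 7; next 5)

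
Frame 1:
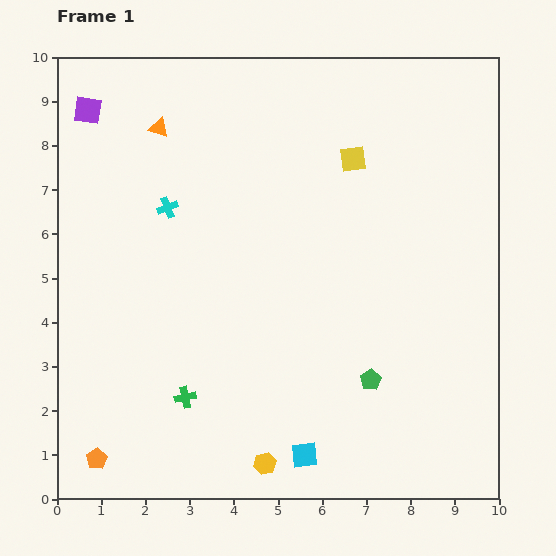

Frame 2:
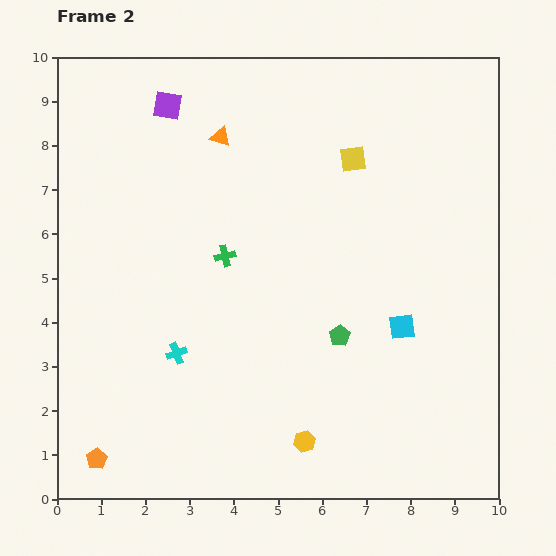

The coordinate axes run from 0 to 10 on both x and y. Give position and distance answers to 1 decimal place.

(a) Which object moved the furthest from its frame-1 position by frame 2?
the cyan square

(moved 3.6; next 3.3)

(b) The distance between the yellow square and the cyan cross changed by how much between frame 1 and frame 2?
+1.6

Distance in frame 1: 4.3. Distance in frame 2: 5.9.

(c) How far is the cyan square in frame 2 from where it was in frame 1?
3.6

The cyan square moved from (5.6, 1.0) to (7.8, 3.9), a distance of √(2.2² + 2.9²) ≈ 3.6.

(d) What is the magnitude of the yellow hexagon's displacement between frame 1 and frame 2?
1.0

The yellow hexagon moved from (4.7, 0.8) to (5.6, 1.3), a distance of √(0.9² + 0.5²) ≈ 1.0.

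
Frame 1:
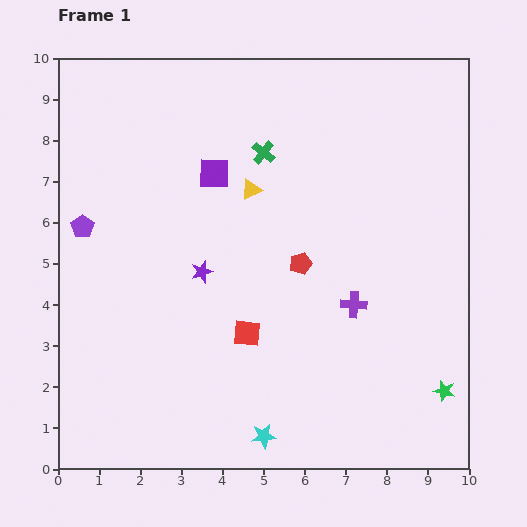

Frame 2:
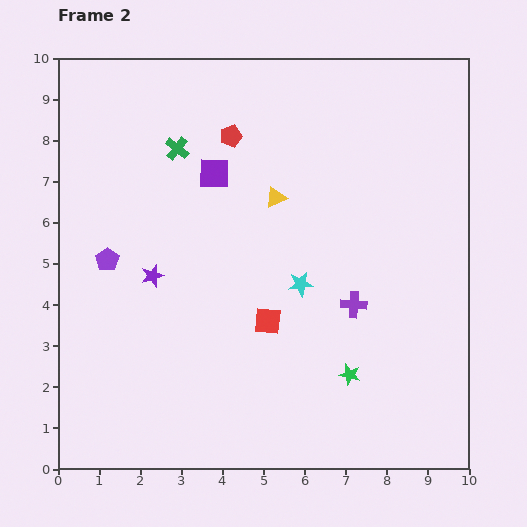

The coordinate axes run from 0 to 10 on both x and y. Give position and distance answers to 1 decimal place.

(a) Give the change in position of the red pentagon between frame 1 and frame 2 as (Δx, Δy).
(-1.7, 3.1)

The red pentagon was at (5.9, 5.0) in frame 1 and (4.2, 8.1) in frame 2.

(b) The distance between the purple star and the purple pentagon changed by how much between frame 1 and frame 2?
-1.9

Distance in frame 1: 3.1. Distance in frame 2: 1.2.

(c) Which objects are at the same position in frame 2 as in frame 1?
the purple cross, the purple square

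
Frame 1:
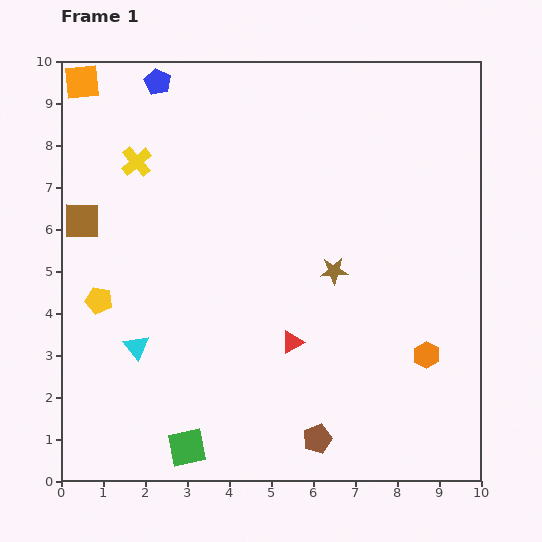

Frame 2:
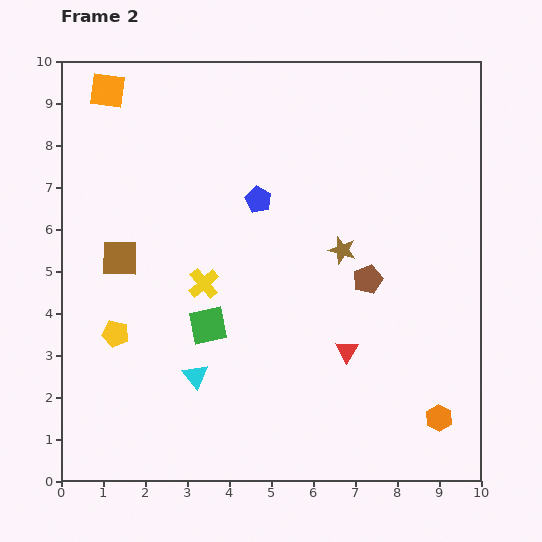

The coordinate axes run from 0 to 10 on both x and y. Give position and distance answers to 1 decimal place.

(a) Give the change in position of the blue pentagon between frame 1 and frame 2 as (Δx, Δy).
(2.4, -2.8)

The blue pentagon was at (2.3, 9.5) in frame 1 and (4.7, 6.7) in frame 2.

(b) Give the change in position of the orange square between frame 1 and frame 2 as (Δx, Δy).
(0.6, -0.2)

The orange square was at (0.5, 9.5) in frame 1 and (1.1, 9.3) in frame 2.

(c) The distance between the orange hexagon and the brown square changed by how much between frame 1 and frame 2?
-0.3

Distance in frame 1: 8.8. Distance in frame 2: 8.5.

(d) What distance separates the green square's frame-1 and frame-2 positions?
2.9

The green square moved from (3.0, 0.8) to (3.5, 3.7), a distance of √(0.5² + 2.9²) ≈ 2.9.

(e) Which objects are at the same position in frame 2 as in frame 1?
none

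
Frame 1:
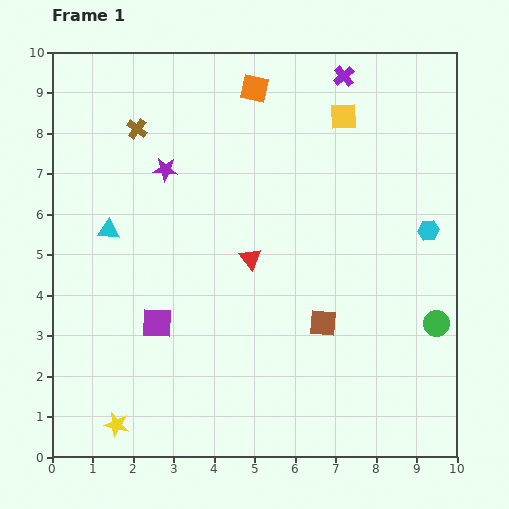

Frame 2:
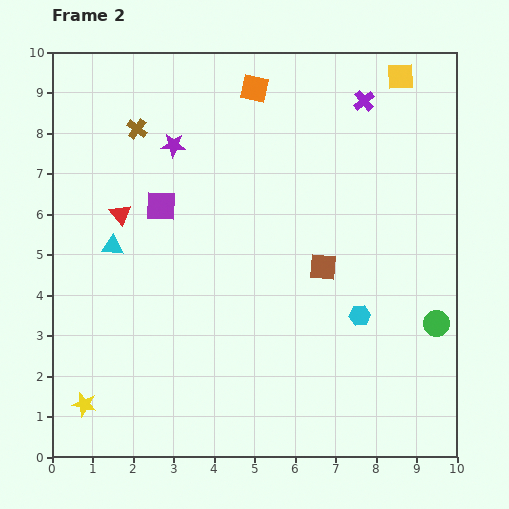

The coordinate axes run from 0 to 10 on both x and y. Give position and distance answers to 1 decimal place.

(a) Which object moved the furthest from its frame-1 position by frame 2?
the red triangle

(moved 3.4; next 2.9)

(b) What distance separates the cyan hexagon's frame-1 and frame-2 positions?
2.7

The cyan hexagon moved from (9.3, 5.6) to (7.6, 3.5), a distance of √(1.7² + 2.1²) ≈ 2.7.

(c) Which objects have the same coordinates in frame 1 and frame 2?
the brown cross, the orange square, the green circle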